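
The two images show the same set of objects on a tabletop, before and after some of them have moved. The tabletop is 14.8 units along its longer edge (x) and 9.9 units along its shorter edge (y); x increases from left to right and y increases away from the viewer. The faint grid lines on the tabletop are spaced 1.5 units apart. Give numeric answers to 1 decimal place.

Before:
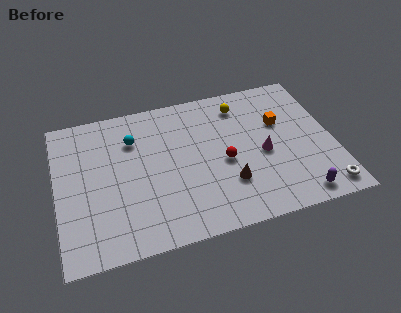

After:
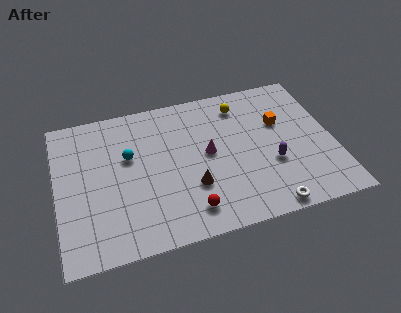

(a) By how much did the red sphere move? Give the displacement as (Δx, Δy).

(-2.1, -2.7)

From the two frames, the red sphere sits at roughly (8.9, 4.4) before and (6.8, 1.7) after.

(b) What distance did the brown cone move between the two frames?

1.9

The brown cone was near (9.0, 2.9) before and (7.1, 3.2) after, so it travelled √(1.9² + 0.3²) ≈ 1.9 units.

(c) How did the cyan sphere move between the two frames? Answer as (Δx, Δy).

(-0.3, -1.1)

The cyan sphere started near (4.2, 7.2) and ended near (3.9, 6.1).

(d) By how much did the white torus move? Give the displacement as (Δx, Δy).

(-3.1, -0.4)

The white torus started near (14.0, 1.2) and ended near (10.9, 0.8).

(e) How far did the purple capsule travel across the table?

2.8

The purple capsule was near (12.6, 1.1) before and (11.4, 3.6) after, so it travelled √(1.2² + 2.5²) ≈ 2.8 units.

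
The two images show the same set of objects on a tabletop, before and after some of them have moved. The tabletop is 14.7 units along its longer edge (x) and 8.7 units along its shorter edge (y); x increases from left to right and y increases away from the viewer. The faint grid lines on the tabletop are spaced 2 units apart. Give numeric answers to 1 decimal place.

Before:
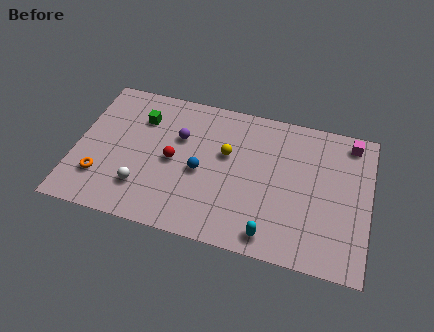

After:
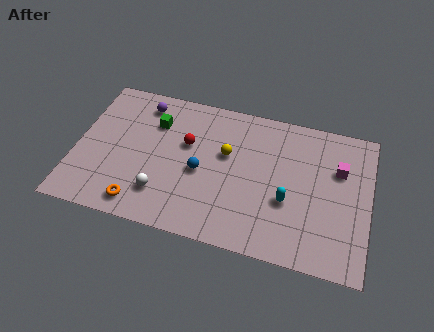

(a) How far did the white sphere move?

1.0

The white sphere moved from about (3.5, 2.2) to (4.5, 2.1), a distance of √(1.0² + 0.1²) ≈ 1.0.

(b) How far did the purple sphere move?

2.6

The purple sphere was near (5.1, 5.7) before and (3.1, 7.3) after, so it travelled √(2.0² + 1.6²) ≈ 2.6 units.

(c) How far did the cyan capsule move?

2.3

From (10.0, 1.1) to (10.7, 3.3), the cyan capsule covered √(0.7² + 2.2²) ≈ 2.3 units.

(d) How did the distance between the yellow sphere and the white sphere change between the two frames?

-0.7

They were about 5.1 units apart before and 4.4 after — 0.7 units closer together.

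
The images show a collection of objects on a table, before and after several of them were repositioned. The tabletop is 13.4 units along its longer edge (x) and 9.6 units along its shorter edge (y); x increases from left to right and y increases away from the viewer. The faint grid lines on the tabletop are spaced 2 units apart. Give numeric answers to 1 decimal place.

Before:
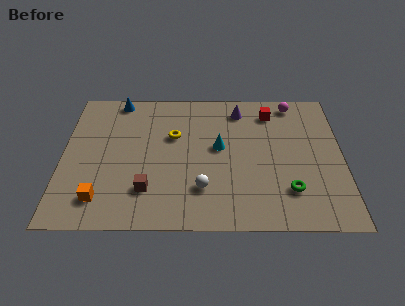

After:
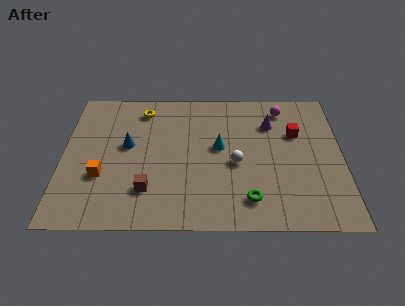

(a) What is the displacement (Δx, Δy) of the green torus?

(-1.9, -0.6)

The green torus started near (10.8, 2.4) and ended near (8.9, 1.8).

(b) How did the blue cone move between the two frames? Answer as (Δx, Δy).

(0.5, -3.3)

The blue cone started near (2.6, 8.7) and ended near (3.1, 5.4).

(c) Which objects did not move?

the cyan cone and the brown cube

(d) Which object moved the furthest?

the blue cone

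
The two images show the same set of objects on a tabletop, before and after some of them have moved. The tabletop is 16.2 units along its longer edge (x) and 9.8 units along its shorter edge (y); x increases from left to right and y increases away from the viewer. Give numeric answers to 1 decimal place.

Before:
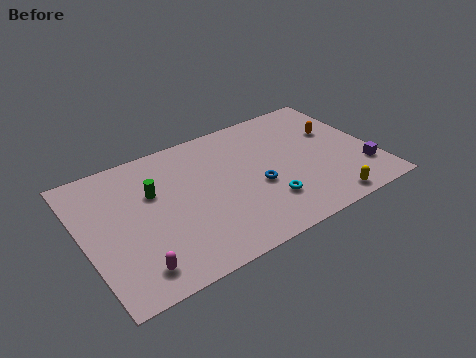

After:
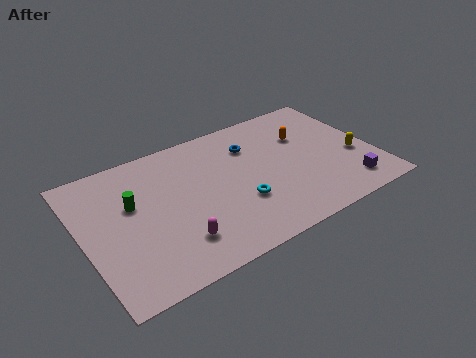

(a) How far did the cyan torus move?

1.6

From (9.8, 2.6) to (8.4, 3.3), the cyan torus covered √(1.4² + 0.7²) ≈ 1.6 units.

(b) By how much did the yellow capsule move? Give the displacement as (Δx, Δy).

(2.2, 2.8)

From the two frames, the yellow capsule sits at roughly (12.9, 1.0) before and (15.1, 3.8) after.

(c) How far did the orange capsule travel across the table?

1.7

The orange capsule moved from about (14.4, 6.2) to (12.7, 6.6), a distance of √(1.7² + 0.4²) ≈ 1.7.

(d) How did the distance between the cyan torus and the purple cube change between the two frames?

+0.6

Before: roughly 5.5 units apart; after: 6.1. That's 0.6 units further apart.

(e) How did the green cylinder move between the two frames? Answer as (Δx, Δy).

(-1.2, -0.3)

From the two frames, the green cylinder sits at roughly (4.0, 6.3) before and (2.8, 6.0) after.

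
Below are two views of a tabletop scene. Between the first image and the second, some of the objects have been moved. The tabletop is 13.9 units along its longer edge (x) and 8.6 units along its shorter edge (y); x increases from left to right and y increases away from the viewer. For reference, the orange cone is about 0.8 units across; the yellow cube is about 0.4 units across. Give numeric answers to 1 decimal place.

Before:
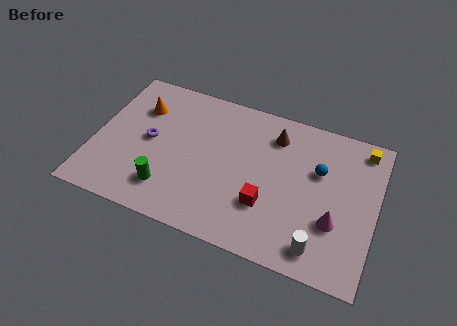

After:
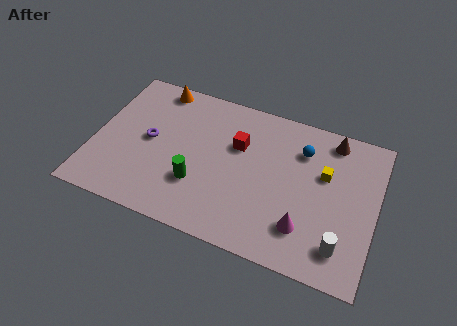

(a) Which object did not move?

the purple torus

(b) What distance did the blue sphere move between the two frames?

1.3

The blue sphere was near (11.0, 5.5) before and (10.1, 6.4) after, so it travelled √(0.9² + 0.9²) ≈ 1.3 units.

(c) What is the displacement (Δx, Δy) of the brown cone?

(2.8, 0.7)

From the two frames, the brown cone sits at roughly (8.7, 6.8) before and (11.5, 7.5) after.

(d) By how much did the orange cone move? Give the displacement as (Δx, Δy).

(0.7, 1.5)

The orange cone started near (2.0, 6.2) and ended near (2.7, 7.7).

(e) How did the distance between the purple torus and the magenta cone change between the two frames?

-1.2

They were about 9.4 units apart before and 8.2 after — 1.2 units closer together.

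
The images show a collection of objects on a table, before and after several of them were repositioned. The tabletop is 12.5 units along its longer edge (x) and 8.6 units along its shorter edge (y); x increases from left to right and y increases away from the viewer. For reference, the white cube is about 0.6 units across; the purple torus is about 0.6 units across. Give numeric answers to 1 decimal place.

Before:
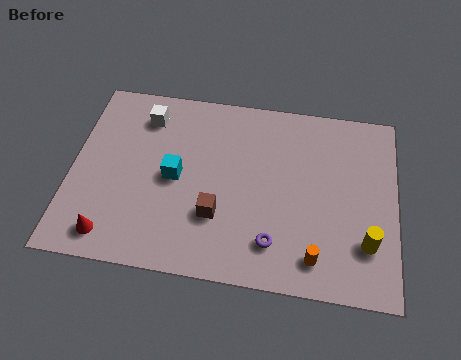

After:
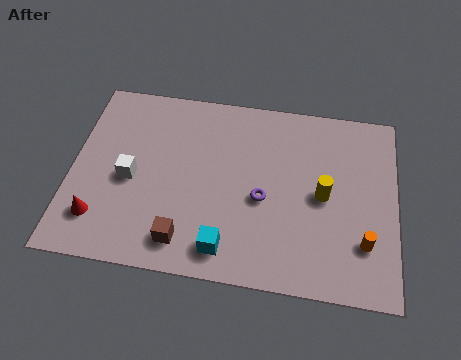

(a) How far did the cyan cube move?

3.6

From (4.0, 4.2) to (6.1, 1.3), the cyan cube covered √(2.1² + 2.9²) ≈ 3.6 units.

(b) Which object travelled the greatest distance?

the cyan cube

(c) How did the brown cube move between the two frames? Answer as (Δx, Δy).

(-1.2, -1.3)

The brown cube started near (5.7, 2.7) and ended near (4.5, 1.4).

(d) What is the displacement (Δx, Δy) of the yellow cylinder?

(-1.7, 1.9)

From the two frames, the yellow cylinder sits at roughly (11.4, 2.3) before and (9.7, 4.2) after.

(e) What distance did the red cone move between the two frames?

0.9

The red cone moved from about (1.7, 1.2) to (1.2, 1.9), a distance of √(0.5² + 0.7²) ≈ 0.9.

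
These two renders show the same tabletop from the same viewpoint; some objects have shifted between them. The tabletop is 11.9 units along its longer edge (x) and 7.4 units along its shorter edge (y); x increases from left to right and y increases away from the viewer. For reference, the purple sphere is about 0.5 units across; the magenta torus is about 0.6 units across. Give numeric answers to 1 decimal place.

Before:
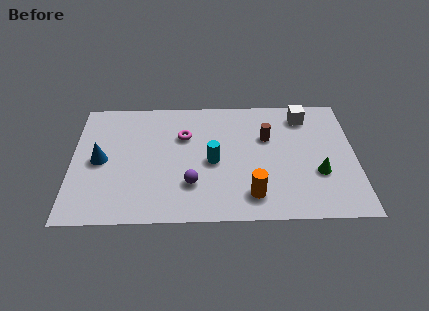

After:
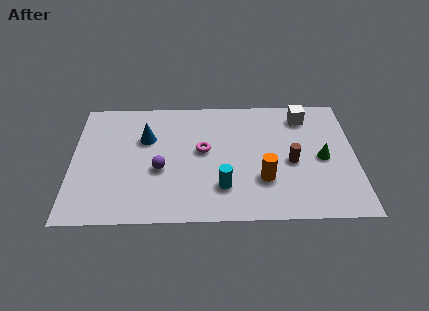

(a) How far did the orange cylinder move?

1.0

The orange cylinder was near (7.5, 1.4) before and (8.0, 2.3) after, so it travelled √(0.5² + 0.9²) ≈ 1.0 units.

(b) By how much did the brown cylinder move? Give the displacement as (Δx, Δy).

(1.0, -1.5)

From the two frames, the brown cylinder sits at roughly (8.2, 4.8) before and (9.2, 3.3) after.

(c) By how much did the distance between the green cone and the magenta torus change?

-1.1

They were about 6.1 units apart before and 5.0 after — 1.1 units closer together.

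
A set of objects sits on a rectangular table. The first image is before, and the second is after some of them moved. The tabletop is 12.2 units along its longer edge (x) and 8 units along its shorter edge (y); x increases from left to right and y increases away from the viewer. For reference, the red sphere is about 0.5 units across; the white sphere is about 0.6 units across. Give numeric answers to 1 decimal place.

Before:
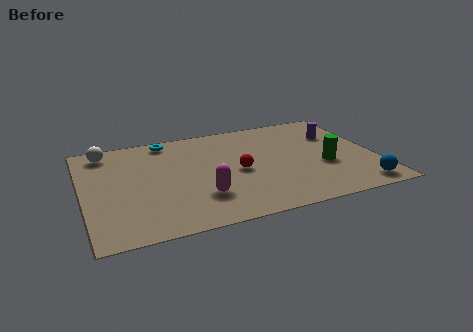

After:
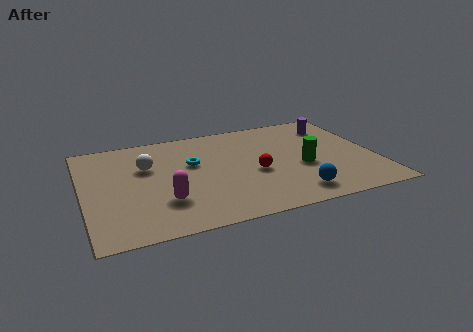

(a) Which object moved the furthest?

the blue sphere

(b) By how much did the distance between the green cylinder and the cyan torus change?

-2.7

The distance was about 7.5 in the first image and 4.8 in the second, so they moved 2.7 units closer together.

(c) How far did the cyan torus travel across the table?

2.4

From (3.7, 7.1) to (4.6, 4.9), the cyan torus covered √(0.9² + 2.2²) ≈ 2.4 units.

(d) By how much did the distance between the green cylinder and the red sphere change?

-1.6

They were about 3.6 units apart before and 2.0 after — 1.6 units closer together.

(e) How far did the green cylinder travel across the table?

0.9

The green cylinder was near (10.0, 3.1) before and (9.1, 3.3) after, so it travelled √(0.9² + 0.2²) ≈ 0.9 units.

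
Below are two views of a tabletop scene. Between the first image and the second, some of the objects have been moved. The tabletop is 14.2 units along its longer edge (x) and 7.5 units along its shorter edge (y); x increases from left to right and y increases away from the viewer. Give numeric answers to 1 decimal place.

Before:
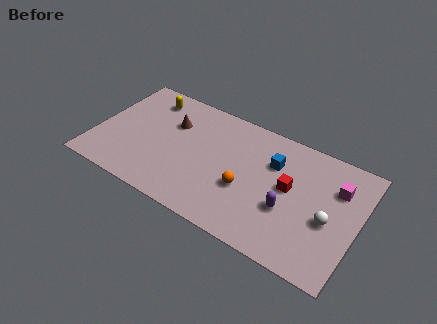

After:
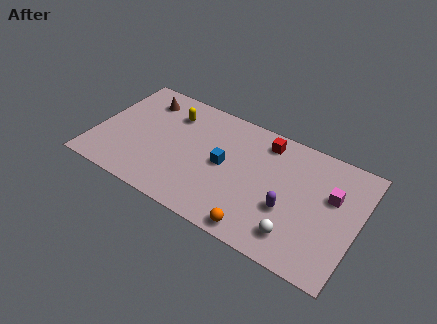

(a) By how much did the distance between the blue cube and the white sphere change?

+1.0

Before: roughly 3.8 units apart; after: 4.8. That's 1.0 units further apart.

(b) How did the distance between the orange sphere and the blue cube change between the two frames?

+1.2

They were about 2.6 units apart before and 3.8 after — 1.2 units further apart.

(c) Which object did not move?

the purple capsule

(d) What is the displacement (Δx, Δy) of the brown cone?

(-1.7, 0.9)

The brown cone was at about (3.9, 5.1) and moved to about (2.2, 6.0).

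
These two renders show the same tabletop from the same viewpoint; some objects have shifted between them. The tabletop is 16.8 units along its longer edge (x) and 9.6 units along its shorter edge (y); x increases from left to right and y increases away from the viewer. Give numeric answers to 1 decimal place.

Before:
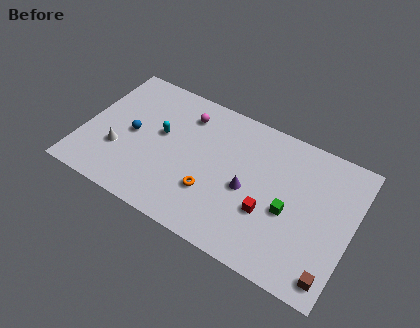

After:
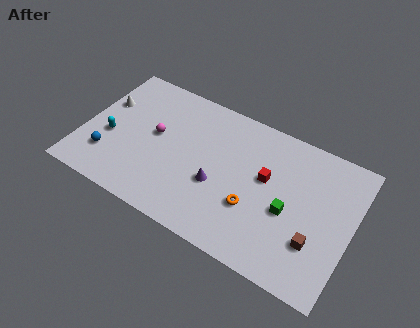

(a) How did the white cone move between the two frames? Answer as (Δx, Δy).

(-1.4, 3.0)

From the two frames, the white cone sits at roughly (2.4, 3.2) before and (1.0, 6.2) after.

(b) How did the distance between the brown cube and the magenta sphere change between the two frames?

-1.1

Before: roughly 11.8 units apart; after: 10.7. That's 1.1 units closer together.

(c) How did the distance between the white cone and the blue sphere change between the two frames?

+2.2

The distance was about 1.6 in the first image and 3.8 in the second, so they moved 2.2 units further apart.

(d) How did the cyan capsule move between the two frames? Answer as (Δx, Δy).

(-3.0, -1.6)

From the two frames, the cyan capsule sits at roughly (4.7, 5.5) before and (1.7, 3.9) after.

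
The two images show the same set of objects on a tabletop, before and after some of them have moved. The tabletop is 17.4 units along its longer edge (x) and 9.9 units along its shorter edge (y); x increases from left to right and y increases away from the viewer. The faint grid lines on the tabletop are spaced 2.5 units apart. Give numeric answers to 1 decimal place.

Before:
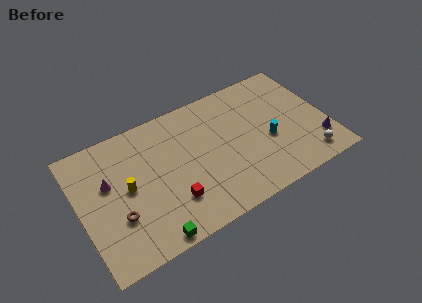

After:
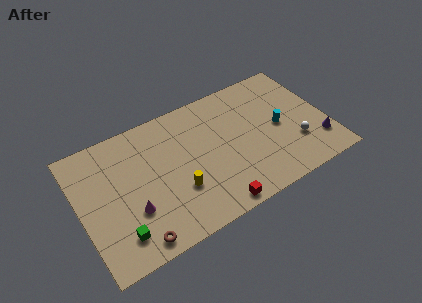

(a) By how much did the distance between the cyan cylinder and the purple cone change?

-0.3

The distance was about 3.7 in the first image and 3.4 in the second, so they moved 0.3 units closer together.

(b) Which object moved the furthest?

the yellow cylinder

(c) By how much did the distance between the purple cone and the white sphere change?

+0.3

They were about 1.3 units apart before and 1.6 after — 0.3 units further apart.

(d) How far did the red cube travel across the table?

3.2

From (6.1, 2.7) to (8.8, 0.9), the red cube covered √(2.7² + 1.8²) ≈ 3.2 units.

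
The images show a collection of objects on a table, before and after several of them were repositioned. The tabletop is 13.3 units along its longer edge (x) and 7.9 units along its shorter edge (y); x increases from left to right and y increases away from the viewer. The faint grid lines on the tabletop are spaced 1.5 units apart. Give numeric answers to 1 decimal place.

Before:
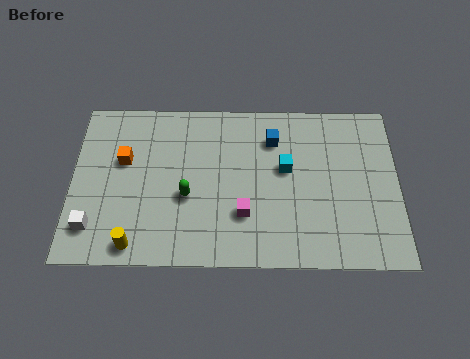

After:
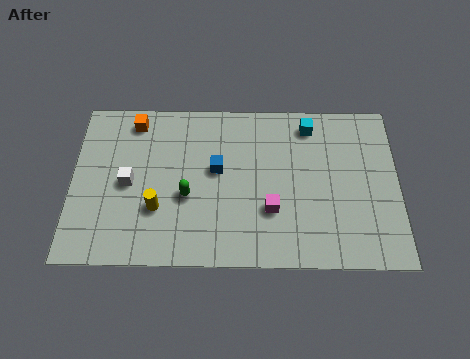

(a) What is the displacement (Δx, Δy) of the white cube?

(1.4, 2.1)

From the two frames, the white cube sits at roughly (0.9, 1.7) before and (2.3, 3.8) after.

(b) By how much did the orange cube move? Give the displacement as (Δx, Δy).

(0.4, 1.9)

The orange cube was at about (2.1, 4.9) and moved to about (2.5, 6.8).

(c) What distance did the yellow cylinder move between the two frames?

1.9

The yellow cylinder moved from about (2.6, 0.9) to (3.5, 2.6), a distance of √(0.9² + 1.7²) ≈ 1.9.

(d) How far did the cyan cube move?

2.3

The cyan cube was near (8.7, 4.6) before and (9.7, 6.7) after, so it travelled √(1.0² + 2.1²) ≈ 2.3 units.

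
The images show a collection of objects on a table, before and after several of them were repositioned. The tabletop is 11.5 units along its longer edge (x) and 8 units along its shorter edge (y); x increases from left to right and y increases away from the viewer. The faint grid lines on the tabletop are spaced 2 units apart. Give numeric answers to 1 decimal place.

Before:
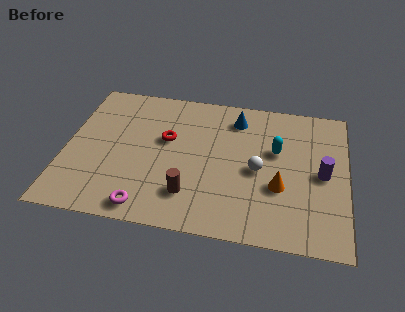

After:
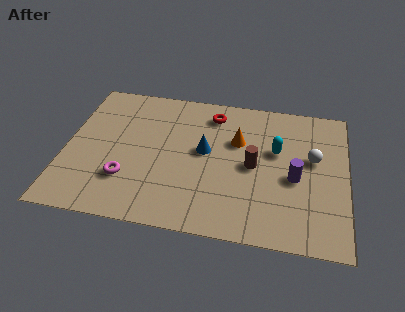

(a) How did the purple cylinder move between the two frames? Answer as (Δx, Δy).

(-1.1, -0.4)

The purple cylinder started near (10.5, 3.9) and ended near (9.4, 3.5).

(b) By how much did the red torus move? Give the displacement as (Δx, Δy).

(1.8, 1.8)

The red torus started near (4.1, 4.8) and ended near (5.9, 6.6).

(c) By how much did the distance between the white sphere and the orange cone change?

+1.9

They were about 1.2 units apart before and 3.1 after — 1.9 units further apart.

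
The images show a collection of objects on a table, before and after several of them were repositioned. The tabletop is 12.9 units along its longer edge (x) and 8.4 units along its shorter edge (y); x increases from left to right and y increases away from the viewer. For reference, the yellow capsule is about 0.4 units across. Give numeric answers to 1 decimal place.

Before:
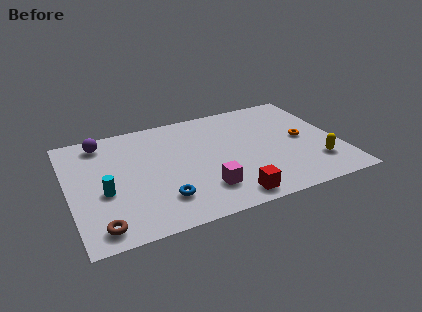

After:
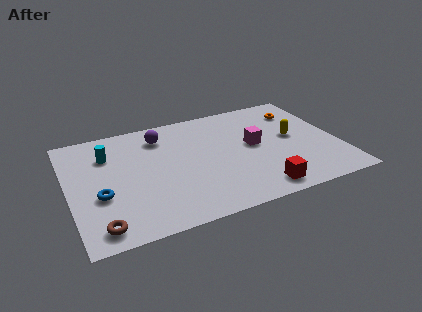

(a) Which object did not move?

the brown torus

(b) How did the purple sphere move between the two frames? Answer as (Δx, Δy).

(2.8, -0.5)

From the two frames, the purple sphere sits at roughly (1.8, 7.2) before and (4.6, 6.7) after.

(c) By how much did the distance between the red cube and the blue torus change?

+4.3

The distance was about 3.3 in the first image and 7.6 in the second, so they moved 4.3 units further apart.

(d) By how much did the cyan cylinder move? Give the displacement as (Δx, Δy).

(0.4, 2.7)

The cyan cylinder was at about (1.6, 3.4) and moved to about (2.0, 6.1).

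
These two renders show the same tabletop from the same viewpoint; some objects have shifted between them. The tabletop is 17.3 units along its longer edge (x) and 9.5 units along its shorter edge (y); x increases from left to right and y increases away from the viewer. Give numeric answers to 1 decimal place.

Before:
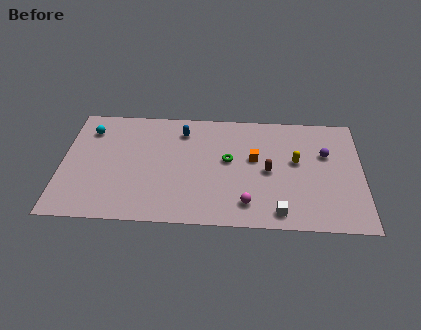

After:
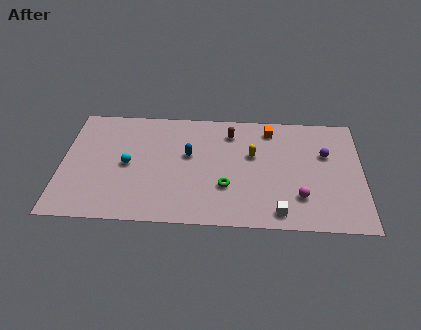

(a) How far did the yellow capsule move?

2.5

From (13.5, 5.4) to (11.0, 5.8), the yellow capsule covered √(2.5² + 0.4²) ≈ 2.5 units.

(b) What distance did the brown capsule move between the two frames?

3.8

The brown capsule moved from about (11.9, 4.5) to (9.7, 7.6), a distance of √(2.2² + 3.1²) ≈ 3.8.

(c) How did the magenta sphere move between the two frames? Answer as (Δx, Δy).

(3.0, 0.7)

The magenta sphere started near (10.7, 1.8) and ended near (13.7, 2.5).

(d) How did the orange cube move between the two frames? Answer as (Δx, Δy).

(0.9, 2.5)

The orange cube started near (11.1, 5.5) and ended near (12.0, 8.0).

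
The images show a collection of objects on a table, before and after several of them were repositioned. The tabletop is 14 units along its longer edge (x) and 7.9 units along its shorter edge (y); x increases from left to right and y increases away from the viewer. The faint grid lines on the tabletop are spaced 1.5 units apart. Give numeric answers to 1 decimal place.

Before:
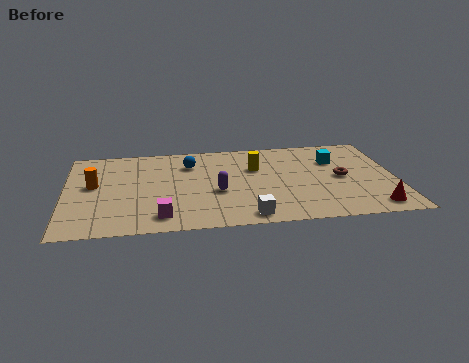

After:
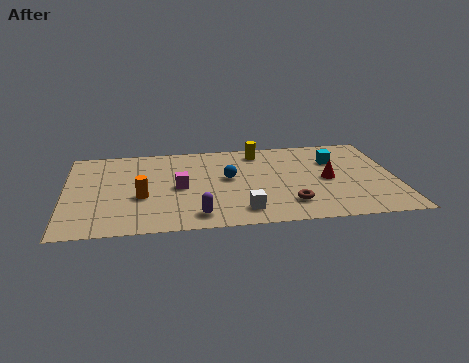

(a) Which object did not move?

the cyan cube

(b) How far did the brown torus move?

3.1

The brown torus was near (11.7, 3.9) before and (9.4, 1.8) after, so it travelled √(2.3² + 2.1²) ≈ 3.1 units.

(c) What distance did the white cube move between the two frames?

0.5

The white cube moved from about (7.6, 0.9) to (7.4, 1.4), a distance of √(0.2² + 0.5²) ≈ 0.5.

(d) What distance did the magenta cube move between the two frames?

2.6

From (4.0, 1.3) to (4.8, 3.8), the magenta cube covered √(0.8² + 2.5²) ≈ 2.6 units.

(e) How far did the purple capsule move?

2.2

The purple capsule moved from about (6.4, 3.2) to (5.5, 1.2), a distance of √(0.9² + 2.0²) ≈ 2.2.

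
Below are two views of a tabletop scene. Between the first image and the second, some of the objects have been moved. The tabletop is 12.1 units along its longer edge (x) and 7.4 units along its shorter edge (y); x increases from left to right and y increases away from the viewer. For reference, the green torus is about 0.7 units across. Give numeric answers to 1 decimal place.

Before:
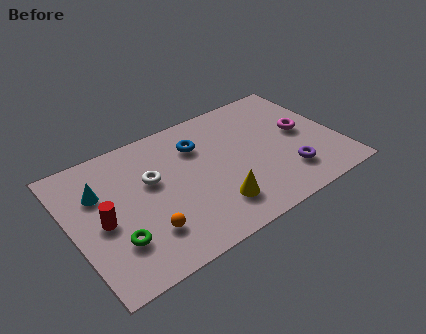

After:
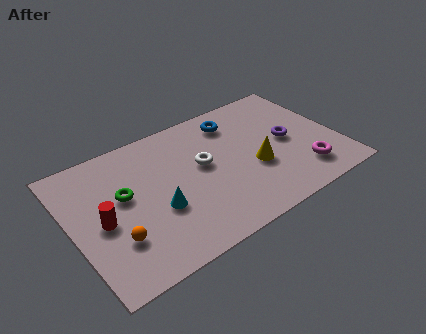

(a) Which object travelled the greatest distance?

the cyan cone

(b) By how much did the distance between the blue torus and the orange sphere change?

+2.6

The distance was about 4.6 in the first image and 7.2 in the second, so they moved 2.6 units further apart.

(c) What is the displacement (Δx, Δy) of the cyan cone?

(2.3, -2.2)

From the two frames, the cyan cone sits at roughly (1.4, 5.0) before and (3.7, 2.8) after.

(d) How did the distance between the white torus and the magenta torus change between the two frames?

-2.0

The distance was about 6.9 in the first image and 4.9 in the second, so they moved 2.0 units closer together.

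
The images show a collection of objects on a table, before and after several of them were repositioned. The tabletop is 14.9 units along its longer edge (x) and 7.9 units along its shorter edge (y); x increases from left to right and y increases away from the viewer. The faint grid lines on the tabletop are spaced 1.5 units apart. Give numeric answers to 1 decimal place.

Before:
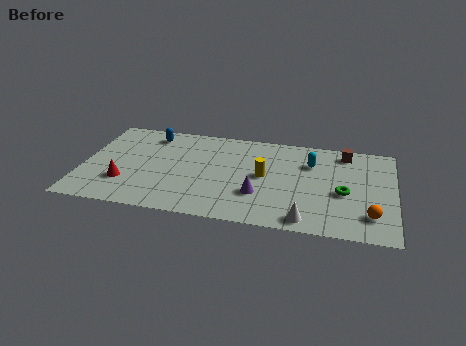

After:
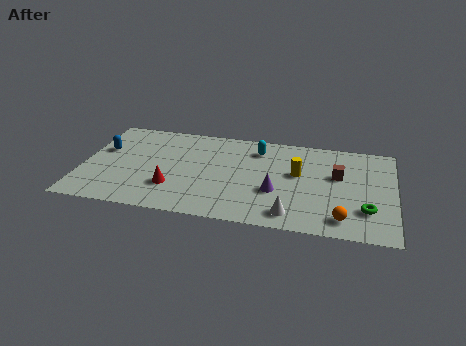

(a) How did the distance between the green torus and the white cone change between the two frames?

+0.6

They were about 3.0 units apart before and 3.6 after — 0.6 units further apart.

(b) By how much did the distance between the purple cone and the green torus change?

+0.3

Before: roughly 4.1 units apart; after: 4.4. That's 0.3 units further apart.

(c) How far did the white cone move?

0.8

The white cone was near (10.8, 0.9) before and (10.1, 1.2) after, so it travelled √(0.7² + 0.3²) ≈ 0.8 units.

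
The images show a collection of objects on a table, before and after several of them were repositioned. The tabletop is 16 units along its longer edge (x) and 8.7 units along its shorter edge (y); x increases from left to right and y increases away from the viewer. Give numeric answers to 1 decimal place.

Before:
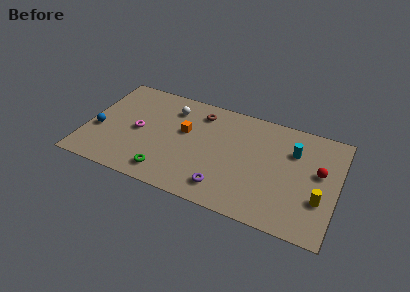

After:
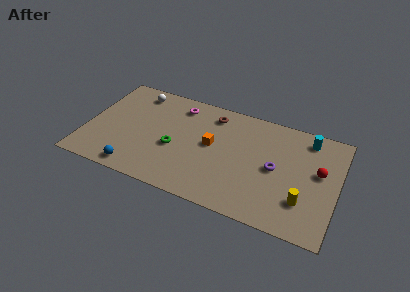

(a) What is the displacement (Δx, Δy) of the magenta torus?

(2.3, 3.0)

The magenta torus was at about (3.3, 4.2) and moved to about (5.6, 7.2).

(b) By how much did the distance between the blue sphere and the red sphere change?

-2.1

Before: roughly 14.1 units apart; after: 12.0. That's 2.1 units closer together.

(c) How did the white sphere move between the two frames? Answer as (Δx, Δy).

(-2.4, 0.6)

From the two frames, the white sphere sits at roughly (5.2, 6.8) before and (2.8, 7.4) after.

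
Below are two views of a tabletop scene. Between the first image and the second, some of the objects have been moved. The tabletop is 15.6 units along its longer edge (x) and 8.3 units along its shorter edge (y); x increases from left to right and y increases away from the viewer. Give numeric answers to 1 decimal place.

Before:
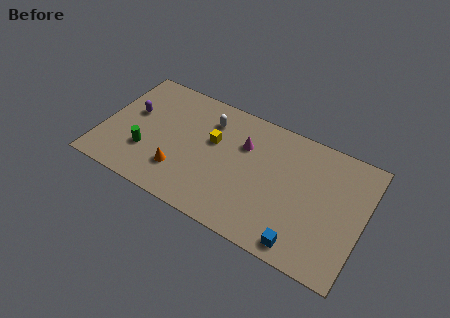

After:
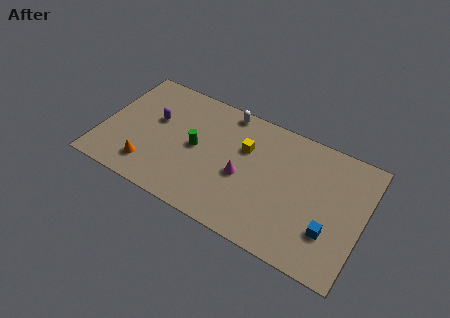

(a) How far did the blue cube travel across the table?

2.1

The blue cube moved from about (12.4, 1.0) to (13.8, 2.5), a distance of √(1.4² + 1.5²) ≈ 2.1.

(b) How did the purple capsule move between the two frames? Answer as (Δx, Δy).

(1.4, 0.1)

The purple capsule started near (1.6, 4.9) and ended near (3.0, 5.0).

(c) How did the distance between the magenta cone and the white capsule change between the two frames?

+1.9

Before: roughly 2.3 units apart; after: 4.2. That's 1.9 units further apart.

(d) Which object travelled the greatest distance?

the green cylinder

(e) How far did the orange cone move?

1.9

The orange cone was near (4.9, 2.2) before and (3.1, 1.7) after, so it travelled √(1.8² + 0.5²) ≈ 1.9 units.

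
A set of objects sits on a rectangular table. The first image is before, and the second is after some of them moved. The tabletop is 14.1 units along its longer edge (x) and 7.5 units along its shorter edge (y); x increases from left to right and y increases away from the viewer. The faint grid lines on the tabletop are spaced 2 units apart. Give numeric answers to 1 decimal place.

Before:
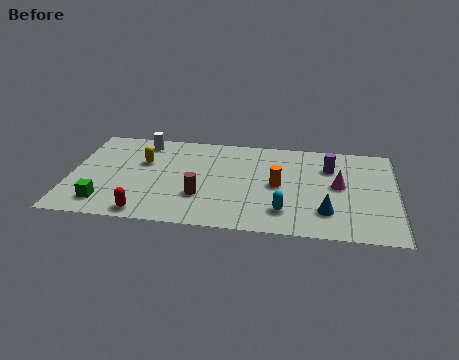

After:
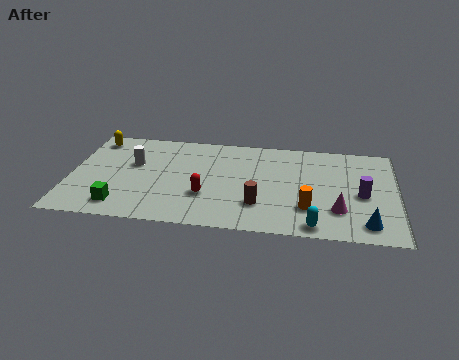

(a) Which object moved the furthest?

the red capsule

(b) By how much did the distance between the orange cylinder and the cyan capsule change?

-0.7

They were about 2.0 units apart before and 1.3 after — 0.7 units closer together.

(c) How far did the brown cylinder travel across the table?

2.5

The brown cylinder moved from about (5.7, 2.4) to (8.2, 2.1), a distance of √(2.5² + 0.3²) ≈ 2.5.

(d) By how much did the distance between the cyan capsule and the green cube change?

+0.6

They were about 7.7 units apart before and 8.3 after — 0.6 units further apart.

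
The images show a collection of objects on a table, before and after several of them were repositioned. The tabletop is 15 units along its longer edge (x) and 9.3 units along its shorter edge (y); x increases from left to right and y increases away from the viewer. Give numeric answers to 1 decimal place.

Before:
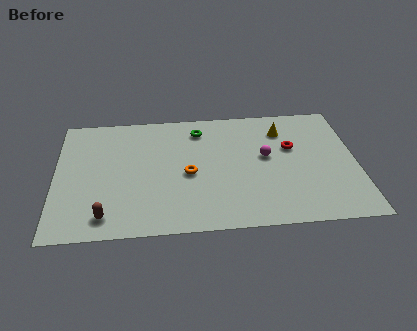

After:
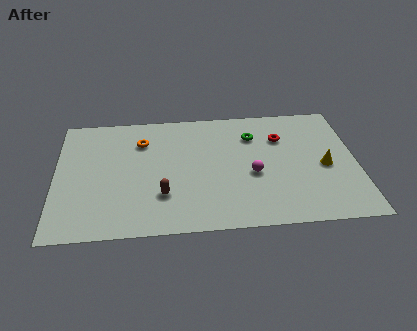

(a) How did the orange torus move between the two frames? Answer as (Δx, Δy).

(-2.3, 2.7)

The orange torus was at about (6.6, 4.2) and moved to about (4.3, 6.9).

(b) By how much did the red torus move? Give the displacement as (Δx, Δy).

(-0.5, 0.8)

The red torus was at about (11.8, 5.8) and moved to about (11.3, 6.6).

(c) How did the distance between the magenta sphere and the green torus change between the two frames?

-1.1

The distance was about 4.1 in the first image and 3.0 in the second, so they moved 1.1 units closer together.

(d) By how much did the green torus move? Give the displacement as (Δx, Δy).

(2.7, -0.7)

The green torus was at about (7.2, 7.6) and moved to about (9.9, 6.9).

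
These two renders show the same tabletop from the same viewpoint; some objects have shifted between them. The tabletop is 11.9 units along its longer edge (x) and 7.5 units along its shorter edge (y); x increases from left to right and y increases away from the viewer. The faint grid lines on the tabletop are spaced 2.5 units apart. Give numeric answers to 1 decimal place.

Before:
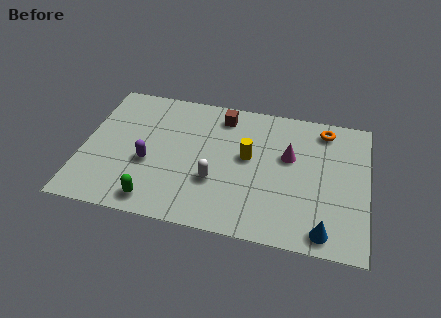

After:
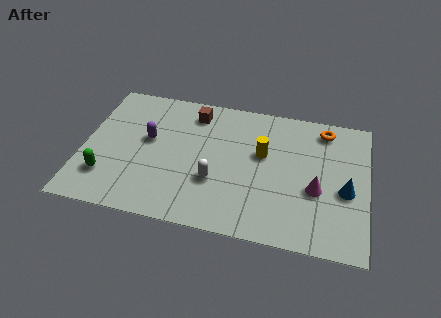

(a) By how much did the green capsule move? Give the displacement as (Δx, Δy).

(-2.1, 0.9)

The green capsule started near (3.2, 1.0) and ended near (1.1, 1.9).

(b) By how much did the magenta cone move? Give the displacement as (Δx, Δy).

(1.2, -1.6)

The magenta cone was at about (8.6, 4.6) and moved to about (9.8, 3.0).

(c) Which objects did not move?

the orange torus and the white capsule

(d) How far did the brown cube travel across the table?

1.2

The brown cube was near (5.7, 6.3) before and (4.5, 6.2) after, so it travelled √(1.2² + 0.1²) ≈ 1.2 units.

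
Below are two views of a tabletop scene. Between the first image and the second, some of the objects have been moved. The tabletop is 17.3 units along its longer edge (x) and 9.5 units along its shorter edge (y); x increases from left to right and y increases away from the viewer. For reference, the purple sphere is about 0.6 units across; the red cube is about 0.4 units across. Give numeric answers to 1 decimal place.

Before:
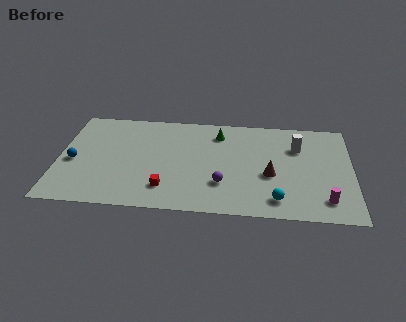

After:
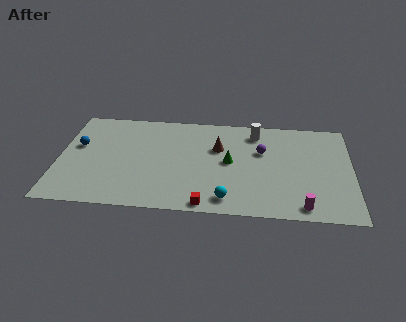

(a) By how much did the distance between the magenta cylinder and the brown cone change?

+3.3

They were about 3.8 units apart before and 7.1 after — 3.3 units further apart.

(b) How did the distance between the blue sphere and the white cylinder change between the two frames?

-2.7

The distance was about 13.4 in the first image and 10.7 in the second, so they moved 2.7 units closer together.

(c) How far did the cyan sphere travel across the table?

2.9

From (12.9, 1.6) to (10.0, 1.4), the cyan sphere covered √(2.9² + 0.2²) ≈ 2.9 units.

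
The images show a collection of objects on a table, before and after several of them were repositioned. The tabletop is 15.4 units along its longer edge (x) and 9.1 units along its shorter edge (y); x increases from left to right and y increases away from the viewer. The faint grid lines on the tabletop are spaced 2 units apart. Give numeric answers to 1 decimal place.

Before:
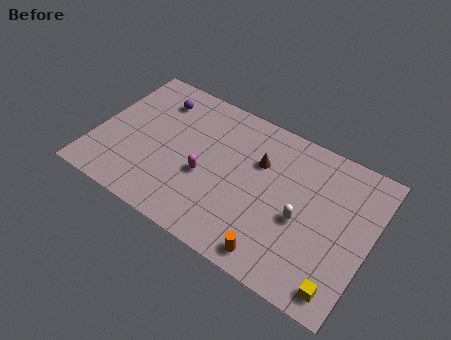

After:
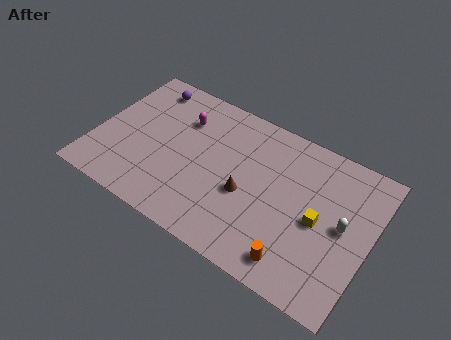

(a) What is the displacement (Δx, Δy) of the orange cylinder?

(1.1, 0.3)

From the two frames, the orange cylinder sits at roughly (10.7, 1.1) before and (11.8, 1.4) after.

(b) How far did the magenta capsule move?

3.4

From (6.3, 3.7) to (4.5, 6.6), the magenta capsule covered √(1.8² + 2.9²) ≈ 3.4 units.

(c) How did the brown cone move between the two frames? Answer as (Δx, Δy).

(-0.4, -2.3)

The brown cone started near (9.0, 6.1) and ended near (8.6, 3.8).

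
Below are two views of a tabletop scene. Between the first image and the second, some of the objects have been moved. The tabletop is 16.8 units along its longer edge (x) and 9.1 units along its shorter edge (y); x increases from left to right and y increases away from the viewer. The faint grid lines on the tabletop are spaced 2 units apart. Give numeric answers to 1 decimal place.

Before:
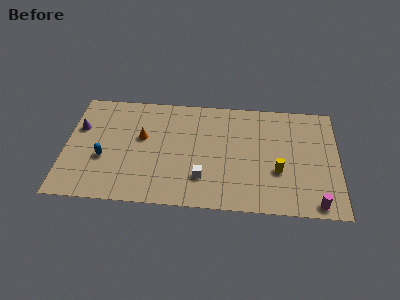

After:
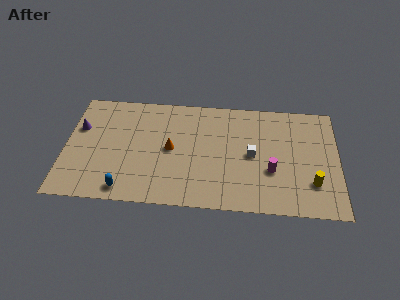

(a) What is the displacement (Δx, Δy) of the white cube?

(3.0, 2.1)

The white cube started near (8.5, 2.4) and ended near (11.5, 4.5).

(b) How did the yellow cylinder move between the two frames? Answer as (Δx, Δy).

(2.1, -0.8)

The yellow cylinder started near (13.1, 3.3) and ended near (15.2, 2.5).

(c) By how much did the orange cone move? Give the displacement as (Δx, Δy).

(1.8, -0.8)

From the two frames, the orange cone sits at roughly (4.7, 5.4) before and (6.5, 4.6) after.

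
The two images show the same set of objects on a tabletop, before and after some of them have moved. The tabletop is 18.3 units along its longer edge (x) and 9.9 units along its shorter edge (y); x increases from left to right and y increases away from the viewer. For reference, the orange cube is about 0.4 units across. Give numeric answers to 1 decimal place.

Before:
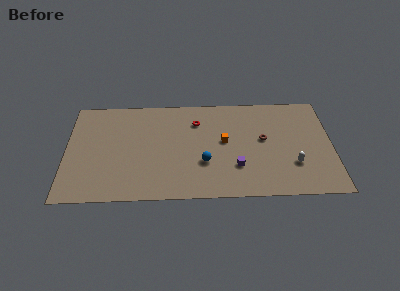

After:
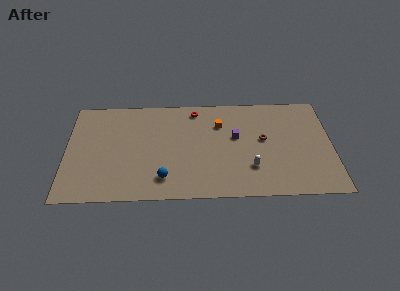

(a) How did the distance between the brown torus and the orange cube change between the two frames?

+0.7

They were about 2.7 units apart before and 3.4 after — 0.7 units further apart.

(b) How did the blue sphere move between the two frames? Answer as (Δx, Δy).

(-2.8, -1.4)

The blue sphere started near (9.5, 3.4) and ended near (6.7, 2.0).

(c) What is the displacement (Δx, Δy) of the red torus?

(-0.1, 1.2)

The red torus was at about (9.0, 7.4) and moved to about (8.9, 8.6).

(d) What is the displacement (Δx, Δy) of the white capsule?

(-2.9, -0.2)

The white capsule was at about (15.6, 3.0) and moved to about (12.7, 2.8).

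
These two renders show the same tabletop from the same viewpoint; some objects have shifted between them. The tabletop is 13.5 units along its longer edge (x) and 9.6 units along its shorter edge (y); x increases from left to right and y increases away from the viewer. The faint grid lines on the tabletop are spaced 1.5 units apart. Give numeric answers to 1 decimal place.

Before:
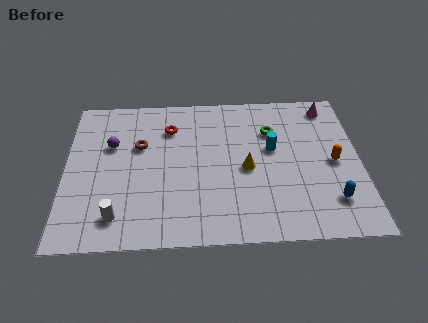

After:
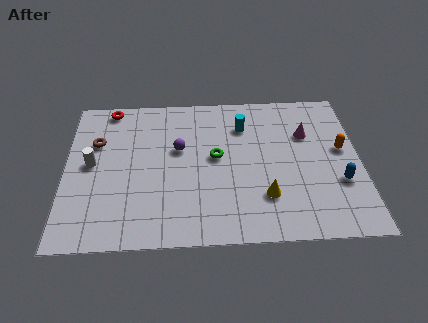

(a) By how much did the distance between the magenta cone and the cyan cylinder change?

-0.8

They were about 3.8 units apart before and 3.0 after — 0.8 units closer together.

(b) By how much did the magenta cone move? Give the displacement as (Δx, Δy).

(-1.1, -1.8)

The magenta cone was at about (12.2, 8.3) and moved to about (11.1, 6.5).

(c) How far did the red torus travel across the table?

3.2

The red torus moved from about (4.8, 7.2) to (2.0, 8.7), a distance of √(2.8² + 1.5²) ≈ 3.2.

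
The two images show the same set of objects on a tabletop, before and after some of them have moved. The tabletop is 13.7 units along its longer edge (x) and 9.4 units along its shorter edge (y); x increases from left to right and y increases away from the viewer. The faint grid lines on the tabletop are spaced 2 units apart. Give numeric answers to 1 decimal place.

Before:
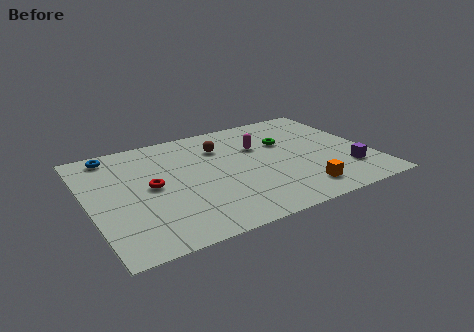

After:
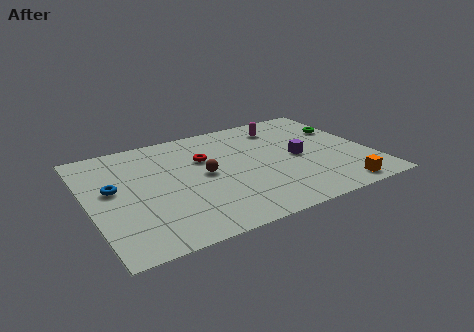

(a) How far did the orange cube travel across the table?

1.9

The orange cube moved from about (9.8, 1.6) to (11.6, 1.0), a distance of √(1.8² + 0.6²) ≈ 1.9.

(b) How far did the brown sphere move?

2.4

The brown sphere moved from about (6.7, 6.9) to (5.6, 4.8), a distance of √(1.1² + 2.1²) ≈ 2.4.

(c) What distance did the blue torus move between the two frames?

3.0

From (1.5, 8.3) to (1.2, 5.3), the blue torus covered √(0.3² + 3.0²) ≈ 3.0 units.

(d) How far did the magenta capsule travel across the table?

2.0

The magenta capsule moved from about (8.5, 6.2) to (9.9, 7.6), a distance of √(1.4² + 1.4²) ≈ 2.0.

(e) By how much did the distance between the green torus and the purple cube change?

-1.3

Before: roughly 4.5 units apart; after: 3.2. That's 1.3 units closer together.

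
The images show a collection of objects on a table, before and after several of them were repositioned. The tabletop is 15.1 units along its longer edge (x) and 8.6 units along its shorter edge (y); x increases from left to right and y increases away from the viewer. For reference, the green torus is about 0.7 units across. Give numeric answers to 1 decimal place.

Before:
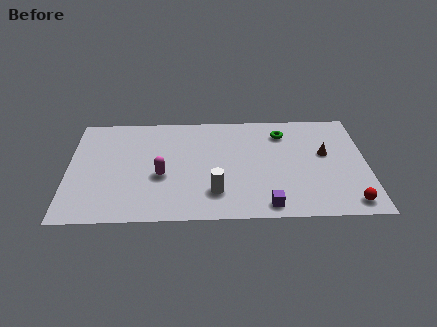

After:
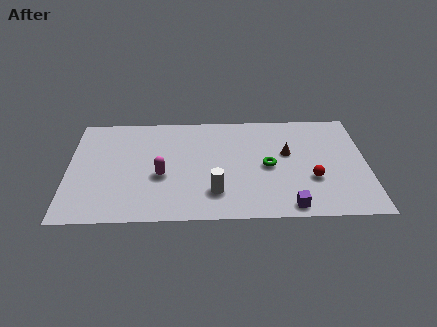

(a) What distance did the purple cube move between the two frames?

1.1

The purple cube moved from about (10.0, 1.0) to (11.1, 0.9), a distance of √(1.1² + 0.1²) ≈ 1.1.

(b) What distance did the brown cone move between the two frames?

1.9

The brown cone moved from about (13.0, 5.0) to (11.1, 5.1), a distance of √(1.9² + 0.1²) ≈ 1.9.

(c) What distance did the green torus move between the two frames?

2.8

The green torus was near (10.9, 6.8) before and (10.1, 4.1) after, so it travelled √(0.8² + 2.7²) ≈ 2.8 units.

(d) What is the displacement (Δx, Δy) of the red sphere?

(-1.8, 1.9)

The red sphere was at about (14.1, 1.1) and moved to about (12.3, 3.0).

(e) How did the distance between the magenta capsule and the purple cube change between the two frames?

+1.0

The distance was about 5.9 in the first image and 6.9 in the second, so they moved 1.0 units further apart.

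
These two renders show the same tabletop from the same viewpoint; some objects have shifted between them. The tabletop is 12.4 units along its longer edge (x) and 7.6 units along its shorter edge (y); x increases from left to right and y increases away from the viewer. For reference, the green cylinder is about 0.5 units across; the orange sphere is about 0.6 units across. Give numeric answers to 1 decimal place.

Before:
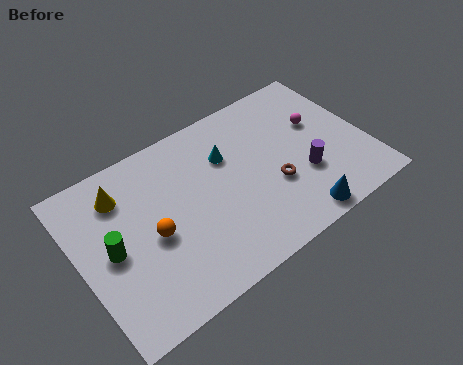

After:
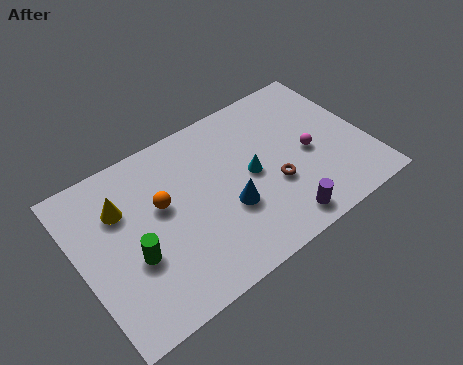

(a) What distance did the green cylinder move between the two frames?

1.1

The green cylinder was near (1.3, 3.7) before and (2.1, 2.9) after, so it travelled √(0.8² + 0.8²) ≈ 1.1 units.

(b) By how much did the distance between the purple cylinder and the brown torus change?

+0.5

The distance was about 1.3 in the first image and 1.8 in the second, so they moved 0.5 units further apart.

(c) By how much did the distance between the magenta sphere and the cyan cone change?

-1.5

Before: roughly 4.0 units apart; after: 2.5. That's 1.5 units closer together.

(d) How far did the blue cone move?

3.3

The blue cone was near (8.8, 0.8) before and (6.2, 2.8) after, so it travelled √(2.6² + 2.0²) ≈ 3.3 units.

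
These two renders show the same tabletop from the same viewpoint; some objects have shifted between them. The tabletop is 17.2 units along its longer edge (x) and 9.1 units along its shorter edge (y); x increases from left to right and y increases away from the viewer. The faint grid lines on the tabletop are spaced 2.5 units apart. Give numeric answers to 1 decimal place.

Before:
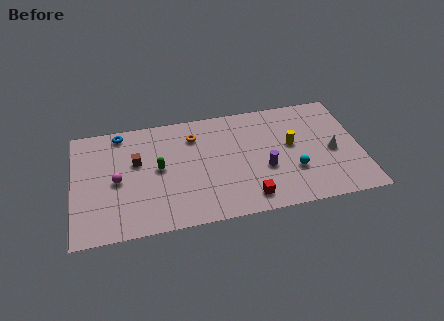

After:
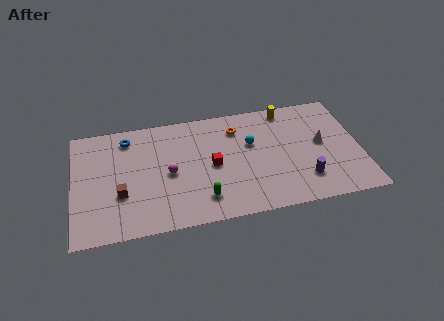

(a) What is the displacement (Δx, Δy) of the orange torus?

(2.6, 0.1)

From the two frames, the orange torus sits at roughly (7.3, 7.0) before and (9.9, 7.1) after.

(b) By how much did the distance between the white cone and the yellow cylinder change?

+1.1

Before: roughly 2.6 units apart; after: 3.7. That's 1.1 units further apart.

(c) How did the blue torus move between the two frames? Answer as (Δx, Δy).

(0.4, -0.5)

From the two frames, the blue torus sits at roughly (2.9, 8.1) before and (3.3, 7.6) after.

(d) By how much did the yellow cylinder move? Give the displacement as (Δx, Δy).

(-0.1, 3.0)

The yellow cylinder started near (13.1, 5.1) and ended near (13.0, 8.1).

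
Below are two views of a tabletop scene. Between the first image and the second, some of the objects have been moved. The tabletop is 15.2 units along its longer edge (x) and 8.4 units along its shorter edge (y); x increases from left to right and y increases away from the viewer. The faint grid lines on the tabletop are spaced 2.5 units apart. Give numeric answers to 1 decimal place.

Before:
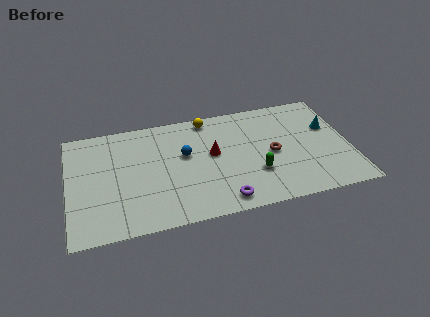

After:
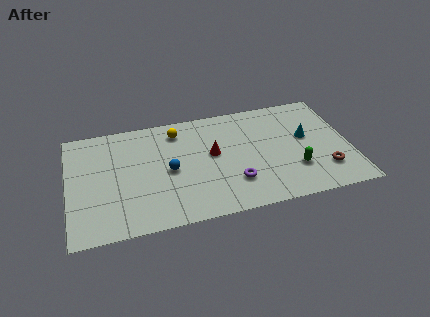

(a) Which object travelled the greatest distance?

the brown torus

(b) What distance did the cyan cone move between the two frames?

1.4

From (14.2, 5.3) to (12.9, 4.8), the cyan cone covered √(1.3² + 0.5²) ≈ 1.4 units.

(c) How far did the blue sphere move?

1.3

The blue sphere moved from about (6.3, 5.0) to (5.4, 4.0), a distance of √(0.9² + 1.0²) ≈ 1.3.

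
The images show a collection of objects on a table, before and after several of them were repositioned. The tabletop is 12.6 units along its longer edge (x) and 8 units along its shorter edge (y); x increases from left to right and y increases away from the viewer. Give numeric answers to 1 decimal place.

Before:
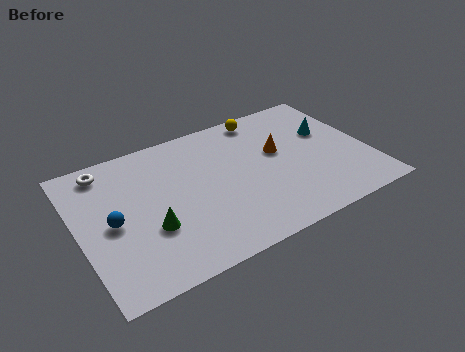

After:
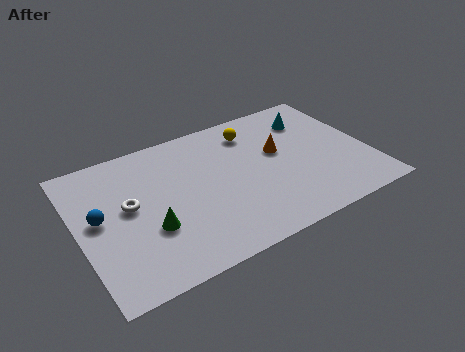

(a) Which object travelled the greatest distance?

the white torus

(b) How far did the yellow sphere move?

0.9

The yellow sphere moved from about (8.5, 7.1) to (7.9, 6.4), a distance of √(0.6² + 0.7²) ≈ 0.9.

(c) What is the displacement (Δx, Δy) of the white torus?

(0.7, -2.5)

The white torus was at about (1.5, 6.9) and moved to about (2.2, 4.4).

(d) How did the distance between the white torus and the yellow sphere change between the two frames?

-1.0

They were about 7.0 units apart before and 6.0 after — 1.0 units closer together.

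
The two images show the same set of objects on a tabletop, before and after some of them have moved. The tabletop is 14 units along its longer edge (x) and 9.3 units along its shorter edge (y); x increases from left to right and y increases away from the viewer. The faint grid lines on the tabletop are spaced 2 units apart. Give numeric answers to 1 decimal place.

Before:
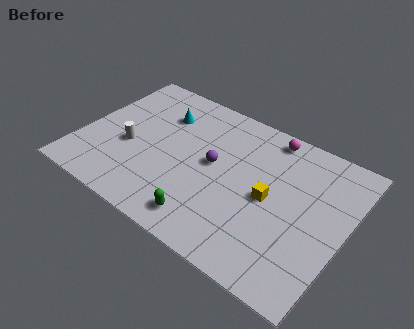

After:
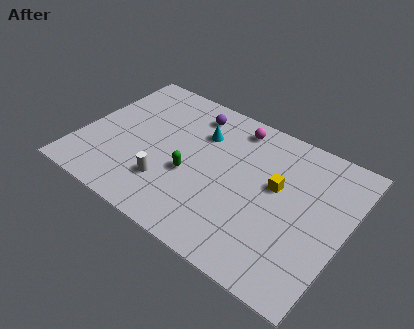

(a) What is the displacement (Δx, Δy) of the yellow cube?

(0.2, 0.9)

The yellow cube started near (10.1, 4.5) and ended near (10.3, 5.4).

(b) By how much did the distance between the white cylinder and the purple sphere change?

+0.6

They were about 4.6 units apart before and 5.2 after — 0.6 units further apart.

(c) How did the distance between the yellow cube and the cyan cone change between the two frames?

-2.2

The distance was about 6.7 in the first image and 4.5 in the second, so they moved 2.2 units closer together.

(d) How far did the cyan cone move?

2.2

The cyan cone moved from about (3.8, 6.8) to (6.0, 6.6), a distance of √(2.2² + 0.2²) ≈ 2.2.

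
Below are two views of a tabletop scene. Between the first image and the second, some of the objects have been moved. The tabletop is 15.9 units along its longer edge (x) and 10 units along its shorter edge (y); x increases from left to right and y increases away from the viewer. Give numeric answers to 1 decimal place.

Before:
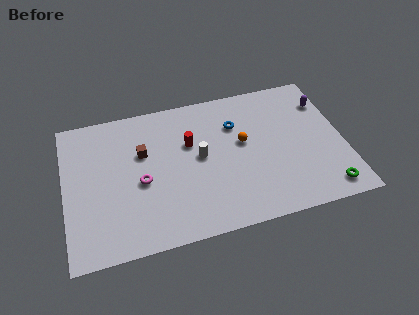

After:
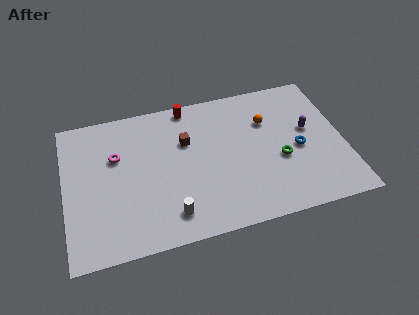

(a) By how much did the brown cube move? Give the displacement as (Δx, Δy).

(2.5, 0.2)

The brown cube was at about (4.5, 6.4) and moved to about (7.0, 6.6).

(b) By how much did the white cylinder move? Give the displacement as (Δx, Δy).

(-1.9, -3.5)

The white cylinder started near (7.7, 5.3) and ended near (5.8, 1.8).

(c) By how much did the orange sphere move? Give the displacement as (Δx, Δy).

(1.5, 1.2)

The orange sphere started near (10.2, 5.7) and ended near (11.7, 6.9).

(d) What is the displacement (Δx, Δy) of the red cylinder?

(0.1, 2.7)

The red cylinder started near (7.2, 6.4) and ended near (7.3, 9.1).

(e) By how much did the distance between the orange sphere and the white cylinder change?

+5.3

They were about 2.5 units apart before and 7.8 after — 5.3 units further apart.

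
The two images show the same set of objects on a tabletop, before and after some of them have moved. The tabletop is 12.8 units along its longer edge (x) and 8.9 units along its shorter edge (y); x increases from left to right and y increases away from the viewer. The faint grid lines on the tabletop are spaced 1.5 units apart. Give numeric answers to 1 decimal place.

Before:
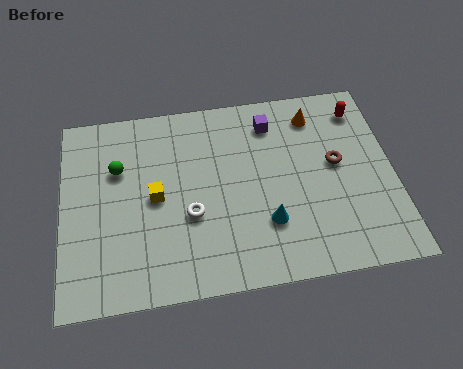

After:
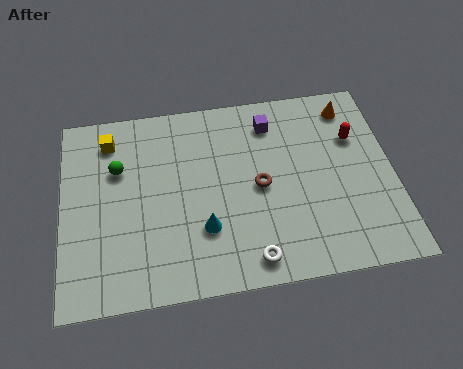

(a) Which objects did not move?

the green sphere and the purple cube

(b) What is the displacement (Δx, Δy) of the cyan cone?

(-2.4, 0.1)

From the two frames, the cyan cone sits at roughly (7.8, 2.6) before and (5.4, 2.7) after.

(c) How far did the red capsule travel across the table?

1.3

The red capsule moved from about (11.7, 7.3) to (11.4, 6.0), a distance of √(0.3² + 1.3²) ≈ 1.3.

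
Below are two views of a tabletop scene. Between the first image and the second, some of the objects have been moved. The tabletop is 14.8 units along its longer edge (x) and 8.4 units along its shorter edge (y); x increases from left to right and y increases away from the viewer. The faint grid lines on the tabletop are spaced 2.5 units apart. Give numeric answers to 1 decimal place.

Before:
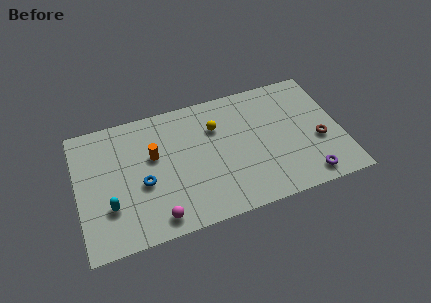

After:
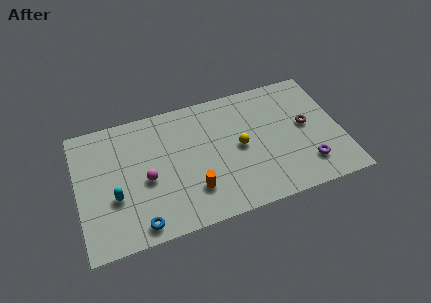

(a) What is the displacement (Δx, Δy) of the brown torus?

(-0.6, 1.2)

From the two frames, the brown torus sits at roughly (13.5, 3.3) before and (12.9, 4.5) after.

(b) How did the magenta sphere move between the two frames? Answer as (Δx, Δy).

(-0.4, 2.6)

The magenta sphere was at about (4.2, 1.1) and moved to about (3.8, 3.7).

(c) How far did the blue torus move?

2.5

The blue torus moved from about (3.6, 3.5) to (3.2, 1.0), a distance of √(0.4² + 2.5²) ≈ 2.5.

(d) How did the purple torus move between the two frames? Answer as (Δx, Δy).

(0.1, 0.8)

The purple torus was at about (12.6, 1.1) and moved to about (12.7, 1.9).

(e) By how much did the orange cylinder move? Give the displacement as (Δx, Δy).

(2.0, -2.9)

From the two frames, the orange cylinder sits at roughly (4.3, 5.1) before and (6.3, 2.2) after.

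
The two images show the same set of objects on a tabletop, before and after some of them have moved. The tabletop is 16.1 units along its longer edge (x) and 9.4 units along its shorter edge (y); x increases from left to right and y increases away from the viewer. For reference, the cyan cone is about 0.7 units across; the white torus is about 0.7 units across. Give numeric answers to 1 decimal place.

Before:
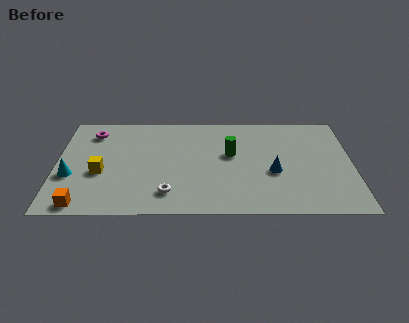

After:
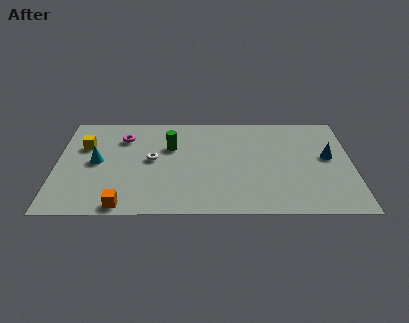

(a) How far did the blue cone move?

3.3

The blue cone moved from about (11.8, 3.8) to (14.8, 5.2), a distance of √(3.0² + 1.4²) ≈ 3.3.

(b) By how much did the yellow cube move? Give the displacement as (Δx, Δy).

(-0.9, 2.5)

The yellow cube was at about (2.4, 3.8) and moved to about (1.5, 6.3).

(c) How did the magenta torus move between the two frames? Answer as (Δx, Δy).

(1.7, -0.5)

The magenta torus was at about (1.9, 7.6) and moved to about (3.6, 7.1).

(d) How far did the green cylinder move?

3.4

From (9.5, 5.5) to (6.2, 6.2), the green cylinder covered √(3.3² + 0.7²) ≈ 3.4 units.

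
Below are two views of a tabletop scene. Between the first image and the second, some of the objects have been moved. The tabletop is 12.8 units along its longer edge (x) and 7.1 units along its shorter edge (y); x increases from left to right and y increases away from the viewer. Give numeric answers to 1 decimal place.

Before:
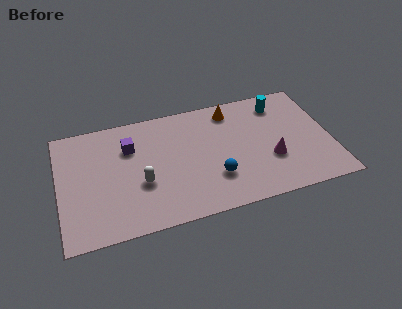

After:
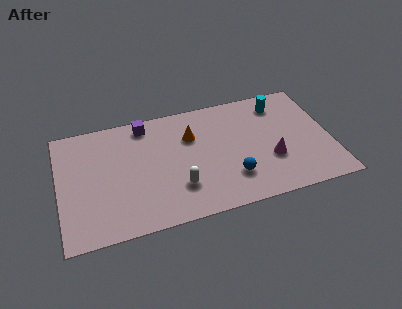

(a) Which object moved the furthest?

the orange cone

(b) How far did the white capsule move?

1.8

The white capsule was near (3.8, 2.7) before and (5.5, 2.0) after, so it travelled √(1.7² + 0.7²) ≈ 1.8 units.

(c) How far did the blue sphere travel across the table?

0.8

The blue sphere was near (7.2, 2.1) before and (8.0, 1.9) after, so it travelled √(0.8² + 0.2²) ≈ 0.8 units.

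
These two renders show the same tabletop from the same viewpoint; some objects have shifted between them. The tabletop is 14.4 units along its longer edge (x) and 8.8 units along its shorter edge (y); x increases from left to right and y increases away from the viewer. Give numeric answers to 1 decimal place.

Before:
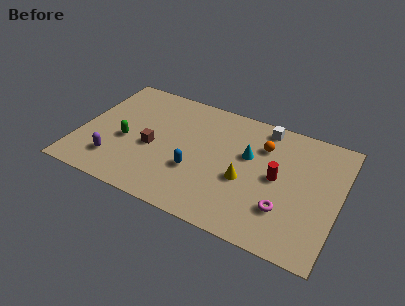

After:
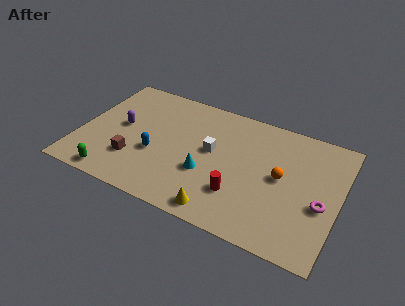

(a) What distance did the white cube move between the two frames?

3.9

The white cube moved from about (9.9, 7.8) to (7.3, 4.9), a distance of √(2.6² + 2.9²) ≈ 3.9.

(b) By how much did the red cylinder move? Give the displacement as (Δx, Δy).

(-1.9, -2.0)

The red cylinder was at about (11.0, 4.5) and moved to about (9.1, 2.5).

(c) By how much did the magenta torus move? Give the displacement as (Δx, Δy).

(1.9, 1.1)

From the two frames, the magenta torus sits at roughly (11.6, 2.5) before and (13.5, 3.6) after.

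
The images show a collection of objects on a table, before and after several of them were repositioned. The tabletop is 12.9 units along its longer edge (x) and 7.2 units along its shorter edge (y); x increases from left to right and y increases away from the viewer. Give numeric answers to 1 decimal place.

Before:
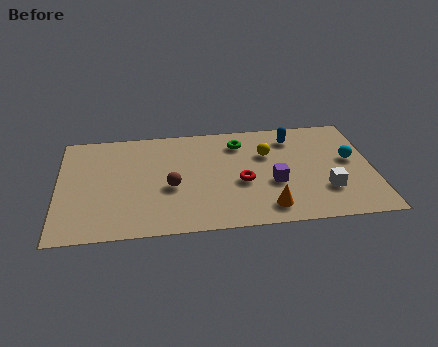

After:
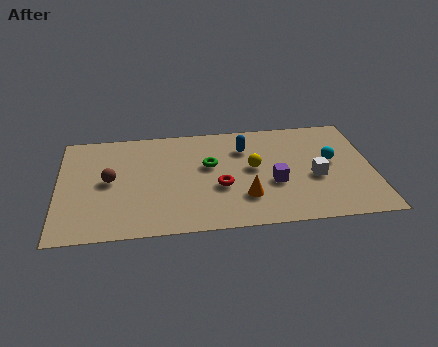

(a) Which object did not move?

the purple cube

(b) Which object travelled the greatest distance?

the brown sphere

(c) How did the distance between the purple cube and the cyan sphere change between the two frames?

-0.7

Before: roughly 3.4 units apart; after: 2.7. That's 0.7 units closer together.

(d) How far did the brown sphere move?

2.6

The brown sphere moved from about (4.6, 3.0) to (2.1, 3.7), a distance of √(2.5² + 0.7²) ≈ 2.6.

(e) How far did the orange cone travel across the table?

1.2

The orange cone was near (8.5, 1.2) before and (7.6, 2.0) after, so it travelled √(0.9² + 0.8²) ≈ 1.2 units.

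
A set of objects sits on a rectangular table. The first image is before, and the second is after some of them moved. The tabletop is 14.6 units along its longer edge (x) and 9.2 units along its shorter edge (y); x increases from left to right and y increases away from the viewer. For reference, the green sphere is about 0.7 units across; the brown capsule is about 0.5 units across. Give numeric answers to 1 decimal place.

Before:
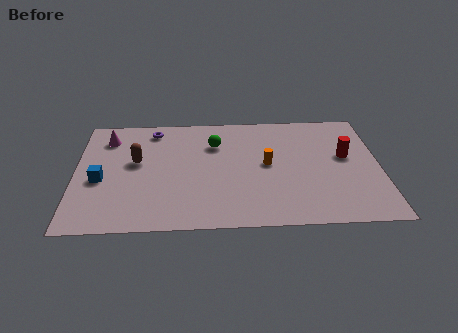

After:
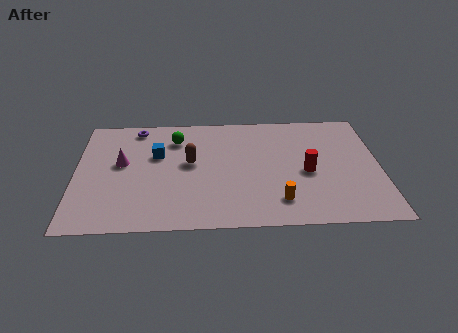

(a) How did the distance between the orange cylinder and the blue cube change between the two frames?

-1.1

The distance was about 8.1 in the first image and 7.0 in the second, so they moved 1.1 units closer together.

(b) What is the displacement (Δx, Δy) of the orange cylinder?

(0.5, -2.9)

From the two frames, the orange cylinder sits at roughly (9.2, 4.8) before and (9.7, 1.9) after.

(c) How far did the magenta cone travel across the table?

2.2

The magenta cone was near (1.5, 7.3) before and (2.2, 5.2) after, so it travelled √(0.7² + 2.1²) ≈ 2.2 units.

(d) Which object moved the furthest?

the blue cube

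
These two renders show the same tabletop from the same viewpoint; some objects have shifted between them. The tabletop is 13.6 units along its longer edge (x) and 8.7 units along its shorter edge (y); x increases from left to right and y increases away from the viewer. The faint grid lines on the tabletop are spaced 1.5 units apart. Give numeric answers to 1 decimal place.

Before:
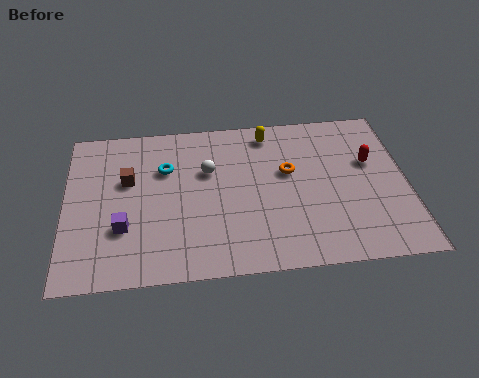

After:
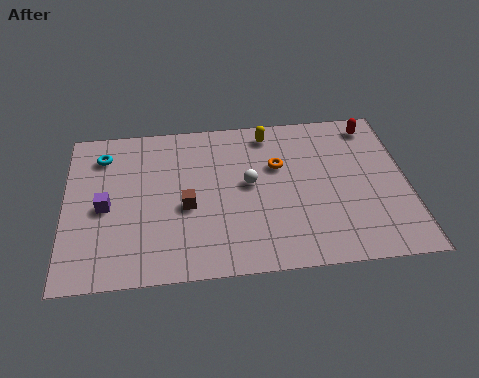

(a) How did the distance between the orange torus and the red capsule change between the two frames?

+1.0

Before: roughly 3.3 units apart; after: 4.3. That's 1.0 units further apart.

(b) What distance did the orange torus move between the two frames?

0.6

From (8.9, 5.2) to (8.5, 5.6), the orange torus covered √(0.4² + 0.4²) ≈ 0.6 units.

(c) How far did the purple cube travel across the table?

1.4

The purple cube was near (2.3, 2.8) before and (1.6, 4.0) after, so it travelled √(0.7² + 1.2²) ≈ 1.4 units.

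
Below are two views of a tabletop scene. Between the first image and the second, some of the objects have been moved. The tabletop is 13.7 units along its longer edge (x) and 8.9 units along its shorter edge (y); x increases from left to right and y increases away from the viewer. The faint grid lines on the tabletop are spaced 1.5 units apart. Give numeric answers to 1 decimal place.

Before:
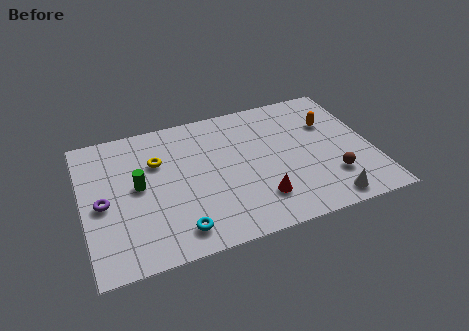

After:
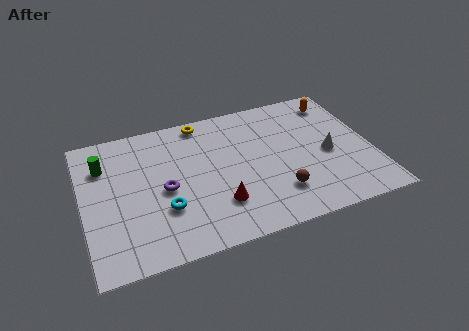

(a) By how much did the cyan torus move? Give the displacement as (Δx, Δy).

(-0.5, 1.5)

The cyan torus started near (4.2, 1.4) and ended near (3.7, 2.9).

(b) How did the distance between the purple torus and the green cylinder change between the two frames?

+1.8

Before: roughly 1.8 units apart; after: 3.6. That's 1.8 units further apart.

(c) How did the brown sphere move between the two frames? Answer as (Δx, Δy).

(-2.6, -0.2)

The brown sphere started near (11.6, 2.4) and ended near (9.0, 2.2).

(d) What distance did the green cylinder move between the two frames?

2.3

The green cylinder was near (2.6, 4.7) before and (1.1, 6.5) after, so it travelled √(1.5² + 1.8²) ≈ 2.3 units.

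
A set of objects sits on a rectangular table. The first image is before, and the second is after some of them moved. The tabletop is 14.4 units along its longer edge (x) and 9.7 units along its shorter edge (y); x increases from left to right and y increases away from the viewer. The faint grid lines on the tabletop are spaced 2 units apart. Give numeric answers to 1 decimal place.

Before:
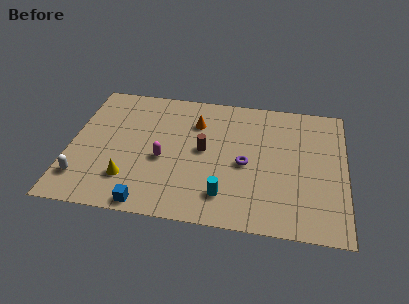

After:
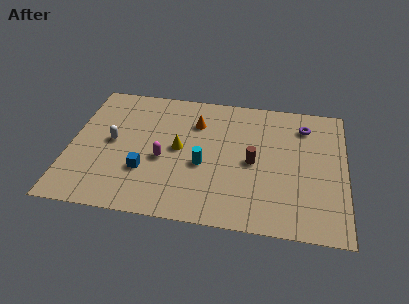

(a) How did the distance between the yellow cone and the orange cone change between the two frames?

-3.5

The distance was about 5.7 in the first image and 2.2 in the second, so they moved 3.5 units closer together.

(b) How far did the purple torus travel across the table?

4.5

From (9.2, 4.4) to (12.2, 7.7), the purple torus covered √(3.0² + 3.3²) ≈ 4.5 units.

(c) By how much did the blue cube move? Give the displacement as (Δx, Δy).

(-0.3, 2.3)

The blue cube started near (4.3, 0.8) and ended near (4.0, 3.1).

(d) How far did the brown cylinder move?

2.6

The brown cylinder was near (7.0, 5.1) before and (9.6, 4.6) after, so it travelled √(2.6² + 0.5²) ≈ 2.6 units.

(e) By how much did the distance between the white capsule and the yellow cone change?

+1.1

Before: roughly 2.4 units apart; after: 3.5. That's 1.1 units further apart.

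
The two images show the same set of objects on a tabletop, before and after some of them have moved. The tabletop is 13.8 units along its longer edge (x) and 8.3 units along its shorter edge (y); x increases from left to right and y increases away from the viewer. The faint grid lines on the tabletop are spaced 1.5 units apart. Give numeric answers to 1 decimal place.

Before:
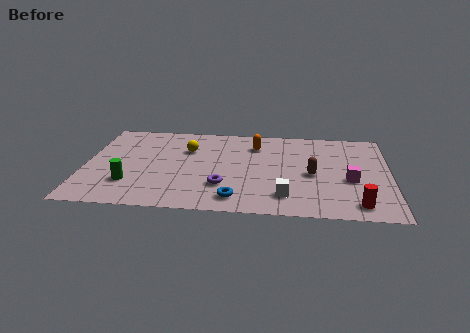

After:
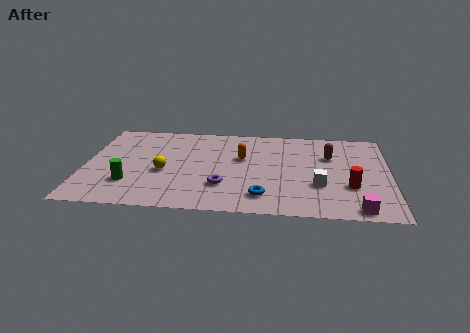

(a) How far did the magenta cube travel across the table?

2.6

The magenta cube was near (12.0, 3.4) before and (12.3, 0.8) after, so it travelled √(0.3² + 2.6²) ≈ 2.6 units.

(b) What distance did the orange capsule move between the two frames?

1.4

The orange capsule moved from about (7.7, 6.4) to (7.1, 5.1), a distance of √(0.6² + 1.3²) ≈ 1.4.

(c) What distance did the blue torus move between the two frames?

1.2

The blue torus was near (6.9, 1.3) before and (8.1, 1.6) after, so it travelled √(1.2² + 0.3²) ≈ 1.2 units.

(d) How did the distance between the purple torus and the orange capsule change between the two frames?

-1.4

The distance was about 4.2 in the first image and 2.8 in the second, so they moved 1.4 units closer together.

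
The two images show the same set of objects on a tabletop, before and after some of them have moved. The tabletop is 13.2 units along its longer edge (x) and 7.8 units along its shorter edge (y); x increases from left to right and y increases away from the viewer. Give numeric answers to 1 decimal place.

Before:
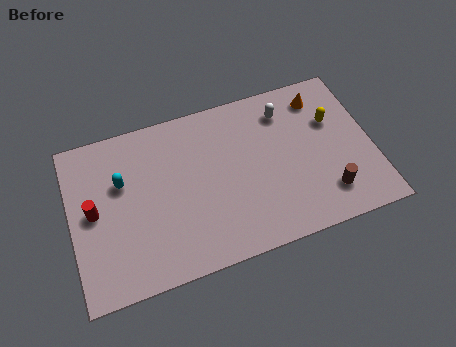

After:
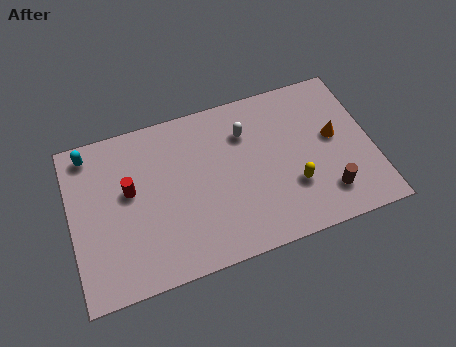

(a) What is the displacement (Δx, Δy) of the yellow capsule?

(-2.0, -2.6)

The yellow capsule started near (11.6, 5.1) and ended near (9.6, 2.5).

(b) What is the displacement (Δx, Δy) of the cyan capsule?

(-1.3, 1.8)

From the two frames, the cyan capsule sits at roughly (2.3, 5.0) before and (1.0, 6.8) after.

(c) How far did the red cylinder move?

1.7

From (1.0, 4.0) to (2.6, 4.5), the red cylinder covered √(1.6² + 0.5²) ≈ 1.7 units.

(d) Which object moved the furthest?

the yellow capsule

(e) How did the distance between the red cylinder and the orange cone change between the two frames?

-1.5

They were about 10.5 units apart before and 9.0 after — 1.5 units closer together.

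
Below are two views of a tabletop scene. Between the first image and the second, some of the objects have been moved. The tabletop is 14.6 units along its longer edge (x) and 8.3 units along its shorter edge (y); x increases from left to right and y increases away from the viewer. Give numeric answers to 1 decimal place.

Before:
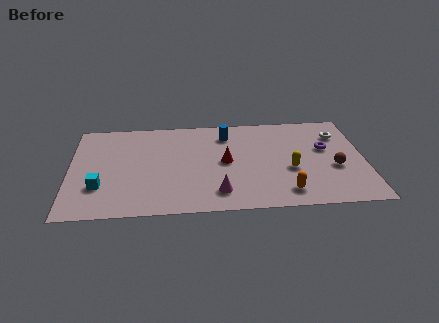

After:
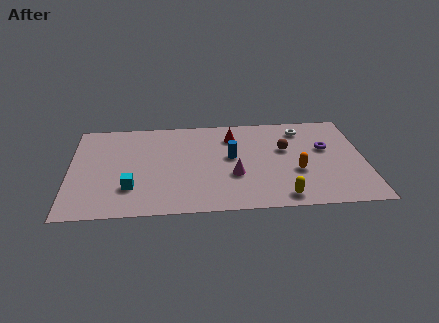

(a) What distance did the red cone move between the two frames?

2.2

The red cone moved from about (7.7, 4.2) to (8.1, 6.4), a distance of √(0.4² + 2.2²) ≈ 2.2.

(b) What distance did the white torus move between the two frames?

1.9

From (13.4, 6.2) to (11.6, 6.8), the white torus covered √(1.8² + 0.6²) ≈ 1.9 units.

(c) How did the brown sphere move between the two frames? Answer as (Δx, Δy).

(-2.4, 1.8)

From the two frames, the brown sphere sits at roughly (13.1, 3.3) before and (10.7, 5.1) after.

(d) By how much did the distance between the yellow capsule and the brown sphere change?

+1.9

They were about 2.2 units apart before and 4.1 after — 1.9 units further apart.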